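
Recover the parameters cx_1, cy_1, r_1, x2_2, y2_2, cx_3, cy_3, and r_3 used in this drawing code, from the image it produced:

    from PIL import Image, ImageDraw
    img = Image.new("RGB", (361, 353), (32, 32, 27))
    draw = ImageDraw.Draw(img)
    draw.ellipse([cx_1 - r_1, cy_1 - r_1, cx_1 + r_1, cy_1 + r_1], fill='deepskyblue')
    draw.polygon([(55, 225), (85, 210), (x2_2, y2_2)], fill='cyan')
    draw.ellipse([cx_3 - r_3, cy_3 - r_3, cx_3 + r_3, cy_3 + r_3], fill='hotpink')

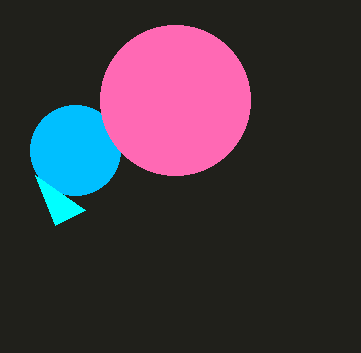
cx_1 = 75
cy_1 = 150
r_1 = 45
x2_2 = 35
y2_2 = 175
cx_3 = 175
cy_3 = 100
r_3 = 75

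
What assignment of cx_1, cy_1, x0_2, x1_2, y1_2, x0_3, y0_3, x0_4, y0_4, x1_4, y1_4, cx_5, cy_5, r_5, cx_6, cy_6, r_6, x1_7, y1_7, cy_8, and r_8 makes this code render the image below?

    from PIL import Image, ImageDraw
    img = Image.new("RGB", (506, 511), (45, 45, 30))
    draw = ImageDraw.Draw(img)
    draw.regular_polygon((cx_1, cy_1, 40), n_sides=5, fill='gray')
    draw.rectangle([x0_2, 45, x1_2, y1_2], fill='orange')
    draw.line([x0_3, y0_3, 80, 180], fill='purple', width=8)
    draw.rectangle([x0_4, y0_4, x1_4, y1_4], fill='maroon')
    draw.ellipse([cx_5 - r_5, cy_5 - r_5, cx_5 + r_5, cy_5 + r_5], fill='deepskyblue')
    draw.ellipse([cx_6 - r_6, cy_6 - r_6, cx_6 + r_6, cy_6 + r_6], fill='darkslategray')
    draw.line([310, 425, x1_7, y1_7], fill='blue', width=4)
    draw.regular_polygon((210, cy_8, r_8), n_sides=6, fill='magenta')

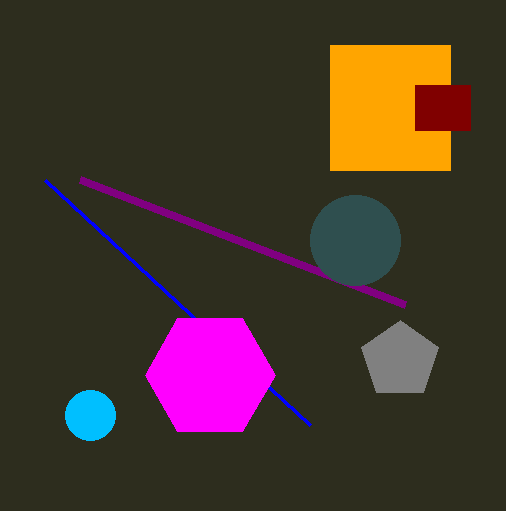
cx_1 = 400
cy_1 = 360
x0_2 = 330
x1_2 = 450
y1_2 = 170
x0_3 = 405
y0_3 = 305
x0_4 = 415
y0_4 = 85
x1_4 = 470
y1_4 = 130
cx_5 = 90
cy_5 = 415
r_5 = 25
cx_6 = 355
cy_6 = 240
r_6 = 45
x1_7 = 45
y1_7 = 180
cy_8 = 375
r_8 = 65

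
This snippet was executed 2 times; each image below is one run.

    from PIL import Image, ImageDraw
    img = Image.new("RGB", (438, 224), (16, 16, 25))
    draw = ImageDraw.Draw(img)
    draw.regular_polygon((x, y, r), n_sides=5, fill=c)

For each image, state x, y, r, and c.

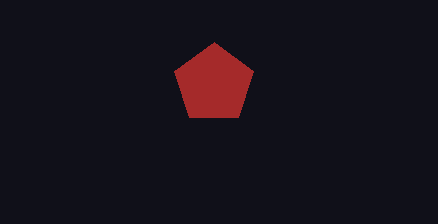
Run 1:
x = 214, y = 84, r = 42, c = 'brown'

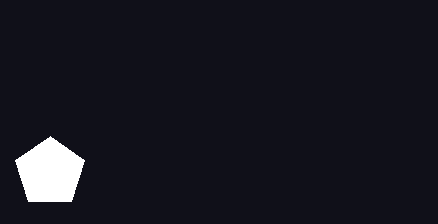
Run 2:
x = 50, y = 172, r = 36, c = 'white'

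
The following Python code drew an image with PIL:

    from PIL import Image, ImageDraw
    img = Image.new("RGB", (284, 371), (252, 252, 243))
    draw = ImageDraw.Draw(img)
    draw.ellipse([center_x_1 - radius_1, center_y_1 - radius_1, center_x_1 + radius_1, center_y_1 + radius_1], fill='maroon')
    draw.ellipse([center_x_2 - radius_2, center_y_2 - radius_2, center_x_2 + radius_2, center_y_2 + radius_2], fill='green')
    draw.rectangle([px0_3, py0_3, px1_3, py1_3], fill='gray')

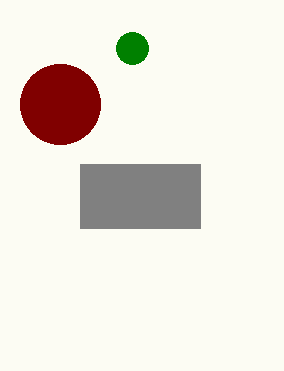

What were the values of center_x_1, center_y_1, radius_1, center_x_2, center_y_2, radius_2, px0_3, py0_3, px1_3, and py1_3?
center_x_1 = 60
center_y_1 = 104
radius_1 = 40
center_x_2 = 132
center_y_2 = 48
radius_2 = 16
px0_3 = 80
py0_3 = 164
px1_3 = 200
py1_3 = 228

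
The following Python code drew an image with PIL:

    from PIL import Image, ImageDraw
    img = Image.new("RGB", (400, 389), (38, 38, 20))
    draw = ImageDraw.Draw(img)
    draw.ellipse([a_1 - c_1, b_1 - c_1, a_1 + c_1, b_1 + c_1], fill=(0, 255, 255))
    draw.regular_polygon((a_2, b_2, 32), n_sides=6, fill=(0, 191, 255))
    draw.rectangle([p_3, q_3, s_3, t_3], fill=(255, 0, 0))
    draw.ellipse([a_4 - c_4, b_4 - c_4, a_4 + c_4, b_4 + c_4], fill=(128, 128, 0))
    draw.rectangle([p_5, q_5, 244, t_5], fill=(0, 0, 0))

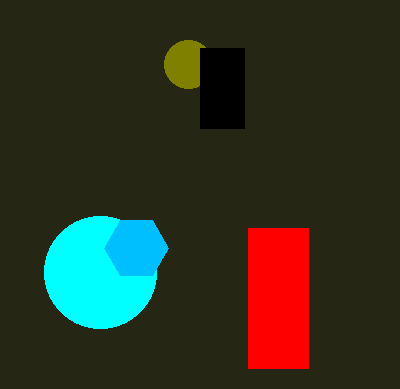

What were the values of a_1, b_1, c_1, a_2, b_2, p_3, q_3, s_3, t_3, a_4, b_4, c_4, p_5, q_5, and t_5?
a_1 = 100, b_1 = 272, c_1 = 56, a_2 = 136, b_2 = 248, p_3 = 248, q_3 = 228, s_3 = 308, t_3 = 368, a_4 = 188, b_4 = 64, c_4 = 24, p_5 = 200, q_5 = 48, t_5 = 128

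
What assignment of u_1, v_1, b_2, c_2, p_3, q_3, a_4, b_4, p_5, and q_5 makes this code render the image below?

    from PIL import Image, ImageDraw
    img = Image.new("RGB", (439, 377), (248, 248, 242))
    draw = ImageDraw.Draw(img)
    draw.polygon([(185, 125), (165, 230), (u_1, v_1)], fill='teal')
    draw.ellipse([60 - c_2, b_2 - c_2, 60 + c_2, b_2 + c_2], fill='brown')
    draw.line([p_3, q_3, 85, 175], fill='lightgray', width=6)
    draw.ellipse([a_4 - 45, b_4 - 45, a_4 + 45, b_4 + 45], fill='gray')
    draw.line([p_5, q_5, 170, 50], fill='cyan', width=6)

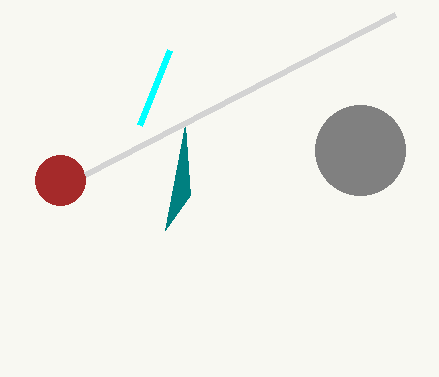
u_1 = 190, v_1 = 195, b_2 = 180, c_2 = 25, p_3 = 395, q_3 = 15, a_4 = 360, b_4 = 150, p_5 = 140, q_5 = 125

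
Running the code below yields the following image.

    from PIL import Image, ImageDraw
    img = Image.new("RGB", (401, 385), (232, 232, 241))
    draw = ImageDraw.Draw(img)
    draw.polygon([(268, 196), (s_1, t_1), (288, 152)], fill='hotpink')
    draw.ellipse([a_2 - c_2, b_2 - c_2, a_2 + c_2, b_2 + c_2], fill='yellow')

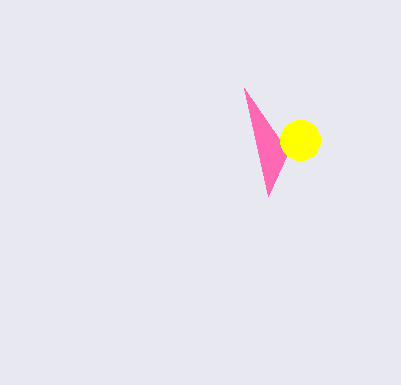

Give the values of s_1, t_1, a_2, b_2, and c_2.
s_1 = 244; t_1 = 88; a_2 = 300; b_2 = 140; c_2 = 20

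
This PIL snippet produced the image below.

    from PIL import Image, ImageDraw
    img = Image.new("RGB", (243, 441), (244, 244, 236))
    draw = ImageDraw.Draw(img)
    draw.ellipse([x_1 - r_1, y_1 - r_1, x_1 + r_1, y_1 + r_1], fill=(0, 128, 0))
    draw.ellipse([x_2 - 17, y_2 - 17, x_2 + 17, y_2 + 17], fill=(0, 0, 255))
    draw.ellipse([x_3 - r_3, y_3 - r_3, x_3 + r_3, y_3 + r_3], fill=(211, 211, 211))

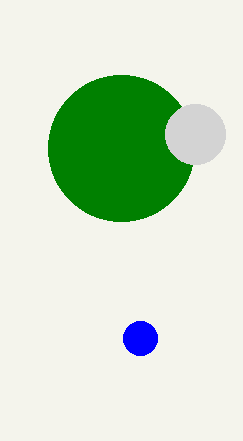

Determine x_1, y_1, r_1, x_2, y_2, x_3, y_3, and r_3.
x_1 = 121; y_1 = 148; r_1 = 73; x_2 = 140; y_2 = 338; x_3 = 195; y_3 = 134; r_3 = 30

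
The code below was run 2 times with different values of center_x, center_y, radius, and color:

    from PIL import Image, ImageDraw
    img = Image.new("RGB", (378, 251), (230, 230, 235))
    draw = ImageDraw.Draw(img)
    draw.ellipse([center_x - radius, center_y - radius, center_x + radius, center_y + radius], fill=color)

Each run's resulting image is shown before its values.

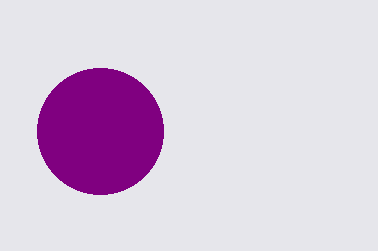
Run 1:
center_x = 100
center_y = 131
radius = 63
color = 'purple'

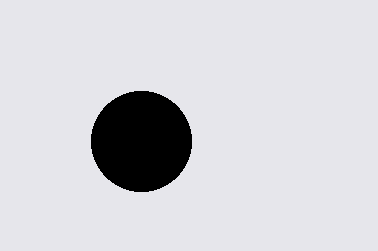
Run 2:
center_x = 141
center_y = 141
radius = 50
color = 'black'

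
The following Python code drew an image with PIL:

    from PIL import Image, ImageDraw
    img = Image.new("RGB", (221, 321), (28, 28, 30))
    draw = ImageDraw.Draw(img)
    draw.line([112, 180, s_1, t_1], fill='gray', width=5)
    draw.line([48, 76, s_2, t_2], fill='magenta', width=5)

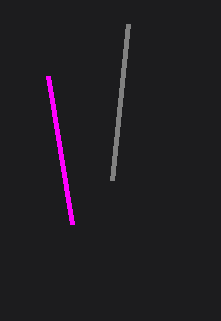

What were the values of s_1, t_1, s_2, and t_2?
s_1 = 128; t_1 = 24; s_2 = 72; t_2 = 224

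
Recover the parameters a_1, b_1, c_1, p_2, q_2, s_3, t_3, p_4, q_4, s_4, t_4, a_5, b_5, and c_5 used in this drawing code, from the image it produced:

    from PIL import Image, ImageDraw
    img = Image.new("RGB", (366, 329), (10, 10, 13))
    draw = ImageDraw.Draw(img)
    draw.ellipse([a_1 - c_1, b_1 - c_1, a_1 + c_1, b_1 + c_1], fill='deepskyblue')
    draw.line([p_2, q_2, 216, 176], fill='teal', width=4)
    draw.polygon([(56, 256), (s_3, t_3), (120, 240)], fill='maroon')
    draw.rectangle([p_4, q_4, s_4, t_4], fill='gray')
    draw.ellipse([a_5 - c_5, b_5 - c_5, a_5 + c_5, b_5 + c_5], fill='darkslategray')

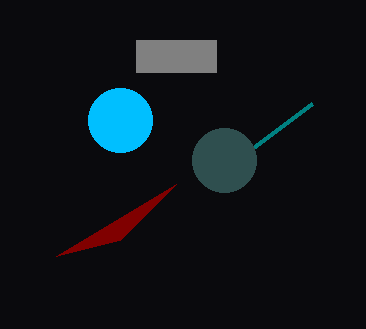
a_1 = 120
b_1 = 120
c_1 = 32
p_2 = 312
q_2 = 104
s_3 = 176
t_3 = 184
p_4 = 136
q_4 = 40
s_4 = 216
t_4 = 72
a_5 = 224
b_5 = 160
c_5 = 32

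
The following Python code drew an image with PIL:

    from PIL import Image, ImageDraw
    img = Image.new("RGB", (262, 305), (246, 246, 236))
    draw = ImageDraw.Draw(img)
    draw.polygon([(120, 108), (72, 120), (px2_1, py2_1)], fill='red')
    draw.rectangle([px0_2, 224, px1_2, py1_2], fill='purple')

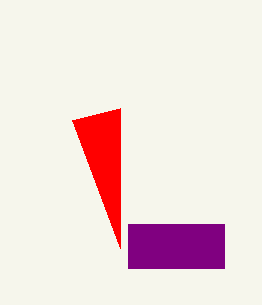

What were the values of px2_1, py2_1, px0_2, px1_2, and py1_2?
px2_1 = 120; py2_1 = 248; px0_2 = 128; px1_2 = 224; py1_2 = 268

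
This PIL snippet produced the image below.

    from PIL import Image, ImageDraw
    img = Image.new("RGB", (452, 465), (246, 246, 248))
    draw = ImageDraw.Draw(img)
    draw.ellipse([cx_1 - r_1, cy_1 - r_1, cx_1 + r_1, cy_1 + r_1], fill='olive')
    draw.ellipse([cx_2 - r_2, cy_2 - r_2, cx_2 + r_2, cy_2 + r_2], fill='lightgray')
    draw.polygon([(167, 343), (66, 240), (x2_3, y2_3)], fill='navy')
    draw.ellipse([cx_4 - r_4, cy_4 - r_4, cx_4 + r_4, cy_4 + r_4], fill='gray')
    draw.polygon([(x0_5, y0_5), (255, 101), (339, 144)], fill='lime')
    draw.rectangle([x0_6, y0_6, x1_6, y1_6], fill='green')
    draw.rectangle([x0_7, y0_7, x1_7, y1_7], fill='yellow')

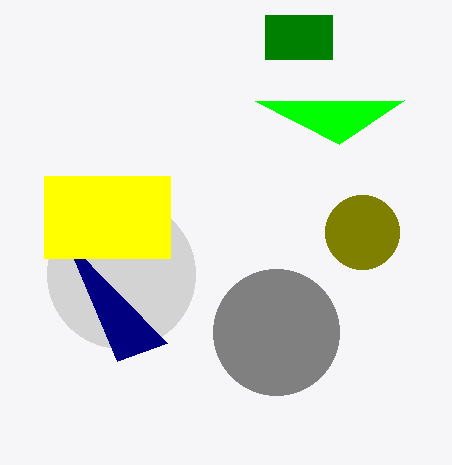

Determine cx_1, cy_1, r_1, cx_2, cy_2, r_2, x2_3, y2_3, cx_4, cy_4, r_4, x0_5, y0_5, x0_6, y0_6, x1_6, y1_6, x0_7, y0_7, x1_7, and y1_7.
cx_1 = 362
cy_1 = 232
r_1 = 37
cx_2 = 121
cy_2 = 274
r_2 = 74
x2_3 = 117
y2_3 = 361
cx_4 = 276
cy_4 = 332
r_4 = 63
x0_5 = 404
y0_5 = 100
x0_6 = 265
y0_6 = 15
x1_6 = 332
y1_6 = 59
x0_7 = 44
y0_7 = 176
x1_7 = 170
y1_7 = 258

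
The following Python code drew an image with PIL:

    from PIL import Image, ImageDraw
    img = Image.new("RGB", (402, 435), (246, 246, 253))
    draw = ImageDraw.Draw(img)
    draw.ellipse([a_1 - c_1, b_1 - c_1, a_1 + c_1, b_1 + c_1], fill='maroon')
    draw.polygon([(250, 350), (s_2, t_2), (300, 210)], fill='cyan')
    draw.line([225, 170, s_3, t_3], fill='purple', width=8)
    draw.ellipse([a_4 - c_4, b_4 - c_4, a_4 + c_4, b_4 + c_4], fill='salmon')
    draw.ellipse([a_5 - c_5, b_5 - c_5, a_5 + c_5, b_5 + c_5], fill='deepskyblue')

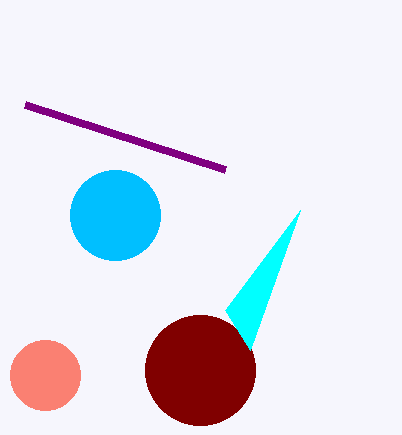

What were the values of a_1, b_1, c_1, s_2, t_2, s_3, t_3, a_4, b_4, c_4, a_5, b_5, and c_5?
a_1 = 200
b_1 = 370
c_1 = 55
s_2 = 225
t_2 = 310
s_3 = 25
t_3 = 105
a_4 = 45
b_4 = 375
c_4 = 35
a_5 = 115
b_5 = 215
c_5 = 45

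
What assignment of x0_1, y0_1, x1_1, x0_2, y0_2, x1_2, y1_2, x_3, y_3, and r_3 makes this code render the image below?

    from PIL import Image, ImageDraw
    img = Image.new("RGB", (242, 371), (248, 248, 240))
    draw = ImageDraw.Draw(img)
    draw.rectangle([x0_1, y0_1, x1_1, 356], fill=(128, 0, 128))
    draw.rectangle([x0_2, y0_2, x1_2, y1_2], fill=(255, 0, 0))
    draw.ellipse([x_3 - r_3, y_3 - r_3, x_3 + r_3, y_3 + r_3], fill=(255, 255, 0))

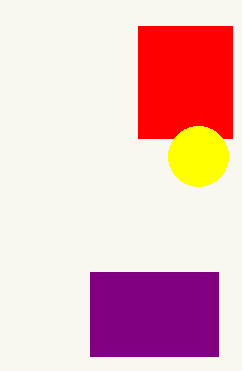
x0_1 = 90, y0_1 = 272, x1_1 = 218, x0_2 = 138, y0_2 = 26, x1_2 = 232, y1_2 = 138, x_3 = 198, y_3 = 156, r_3 = 30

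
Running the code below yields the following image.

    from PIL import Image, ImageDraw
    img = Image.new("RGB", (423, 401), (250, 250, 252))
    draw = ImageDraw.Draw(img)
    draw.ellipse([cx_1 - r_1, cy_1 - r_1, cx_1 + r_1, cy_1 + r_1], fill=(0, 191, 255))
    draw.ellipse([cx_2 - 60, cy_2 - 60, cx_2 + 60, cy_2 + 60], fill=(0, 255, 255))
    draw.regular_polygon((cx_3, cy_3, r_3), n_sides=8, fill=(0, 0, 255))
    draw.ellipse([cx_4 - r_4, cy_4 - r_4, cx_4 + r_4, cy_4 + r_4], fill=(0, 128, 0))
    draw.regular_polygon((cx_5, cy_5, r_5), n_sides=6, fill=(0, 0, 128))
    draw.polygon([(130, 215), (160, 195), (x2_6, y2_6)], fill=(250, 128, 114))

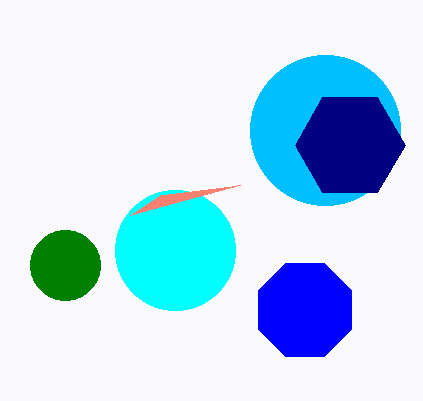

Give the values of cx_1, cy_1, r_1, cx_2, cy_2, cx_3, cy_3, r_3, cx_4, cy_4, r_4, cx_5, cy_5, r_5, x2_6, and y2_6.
cx_1 = 325
cy_1 = 130
r_1 = 75
cx_2 = 175
cy_2 = 250
cx_3 = 305
cy_3 = 310
r_3 = 50
cx_4 = 65
cy_4 = 265
r_4 = 35
cx_5 = 350
cy_5 = 145
r_5 = 55
x2_6 = 240
y2_6 = 185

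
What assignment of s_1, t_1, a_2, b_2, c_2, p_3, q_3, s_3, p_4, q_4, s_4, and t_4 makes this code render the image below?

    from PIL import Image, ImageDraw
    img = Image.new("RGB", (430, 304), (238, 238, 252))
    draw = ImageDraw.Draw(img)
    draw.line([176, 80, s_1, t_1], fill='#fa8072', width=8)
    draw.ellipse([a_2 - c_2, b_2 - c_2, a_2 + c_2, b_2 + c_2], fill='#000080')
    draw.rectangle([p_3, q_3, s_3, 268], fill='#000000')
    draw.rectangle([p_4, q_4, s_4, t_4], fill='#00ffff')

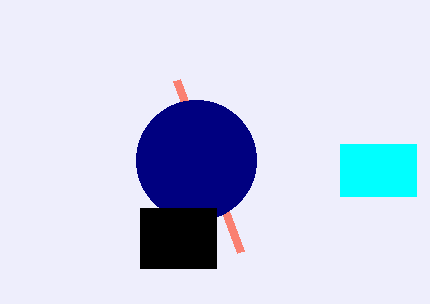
s_1 = 240
t_1 = 252
a_2 = 196
b_2 = 160
c_2 = 60
p_3 = 140
q_3 = 208
s_3 = 216
p_4 = 340
q_4 = 144
s_4 = 416
t_4 = 196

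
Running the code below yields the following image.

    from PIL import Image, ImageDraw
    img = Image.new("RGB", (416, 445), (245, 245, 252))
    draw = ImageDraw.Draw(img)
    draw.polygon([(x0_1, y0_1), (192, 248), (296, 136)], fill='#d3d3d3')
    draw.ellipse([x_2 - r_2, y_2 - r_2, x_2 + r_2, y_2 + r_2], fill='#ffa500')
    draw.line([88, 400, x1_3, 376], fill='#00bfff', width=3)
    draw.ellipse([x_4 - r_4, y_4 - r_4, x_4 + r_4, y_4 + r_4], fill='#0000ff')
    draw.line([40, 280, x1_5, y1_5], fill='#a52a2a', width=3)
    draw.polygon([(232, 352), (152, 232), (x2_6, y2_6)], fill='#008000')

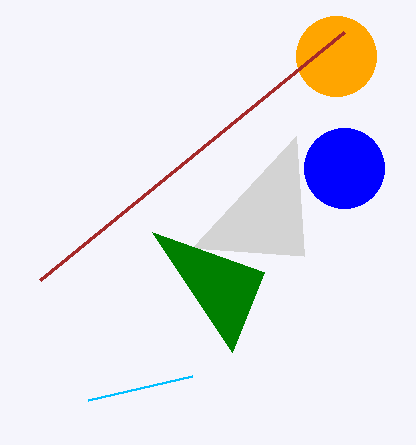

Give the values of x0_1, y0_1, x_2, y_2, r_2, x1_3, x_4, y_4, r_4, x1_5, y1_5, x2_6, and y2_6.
x0_1 = 304, y0_1 = 256, x_2 = 336, y_2 = 56, r_2 = 40, x1_3 = 192, x_4 = 344, y_4 = 168, r_4 = 40, x1_5 = 344, y1_5 = 32, x2_6 = 264, y2_6 = 272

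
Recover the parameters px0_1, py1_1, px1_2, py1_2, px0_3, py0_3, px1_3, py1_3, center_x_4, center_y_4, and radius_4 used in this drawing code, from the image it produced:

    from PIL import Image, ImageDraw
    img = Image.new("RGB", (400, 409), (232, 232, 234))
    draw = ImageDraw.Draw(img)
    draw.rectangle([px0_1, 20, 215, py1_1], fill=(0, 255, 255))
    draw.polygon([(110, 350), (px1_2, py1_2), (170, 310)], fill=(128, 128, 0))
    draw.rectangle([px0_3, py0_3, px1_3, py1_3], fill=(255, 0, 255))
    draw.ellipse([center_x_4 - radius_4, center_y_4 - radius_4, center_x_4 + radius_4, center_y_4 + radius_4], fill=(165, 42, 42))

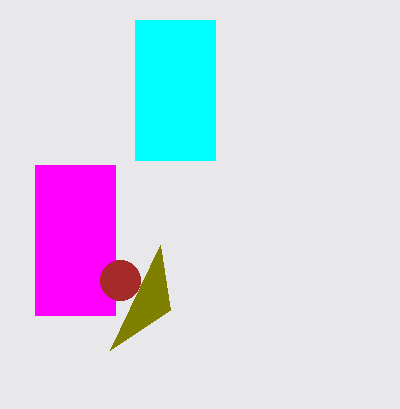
px0_1 = 135; py1_1 = 160; px1_2 = 160; py1_2 = 245; px0_3 = 35; py0_3 = 165; px1_3 = 115; py1_3 = 315; center_x_4 = 120; center_y_4 = 280; radius_4 = 20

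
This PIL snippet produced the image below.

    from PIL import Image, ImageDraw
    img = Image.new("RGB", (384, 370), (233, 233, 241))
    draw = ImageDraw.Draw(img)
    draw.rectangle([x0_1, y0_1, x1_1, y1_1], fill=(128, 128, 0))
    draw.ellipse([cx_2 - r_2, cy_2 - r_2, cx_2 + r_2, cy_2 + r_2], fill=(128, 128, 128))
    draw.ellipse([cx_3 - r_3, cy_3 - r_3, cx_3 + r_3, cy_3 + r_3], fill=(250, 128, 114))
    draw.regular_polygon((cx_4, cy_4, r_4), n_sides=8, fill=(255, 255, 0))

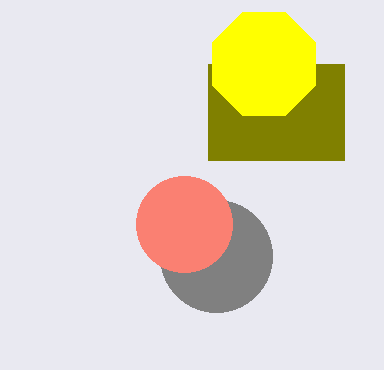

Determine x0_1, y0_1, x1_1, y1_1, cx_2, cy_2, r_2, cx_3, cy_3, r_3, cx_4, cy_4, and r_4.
x0_1 = 208
y0_1 = 64
x1_1 = 344
y1_1 = 160
cx_2 = 216
cy_2 = 256
r_2 = 56
cx_3 = 184
cy_3 = 224
r_3 = 48
cx_4 = 264
cy_4 = 64
r_4 = 56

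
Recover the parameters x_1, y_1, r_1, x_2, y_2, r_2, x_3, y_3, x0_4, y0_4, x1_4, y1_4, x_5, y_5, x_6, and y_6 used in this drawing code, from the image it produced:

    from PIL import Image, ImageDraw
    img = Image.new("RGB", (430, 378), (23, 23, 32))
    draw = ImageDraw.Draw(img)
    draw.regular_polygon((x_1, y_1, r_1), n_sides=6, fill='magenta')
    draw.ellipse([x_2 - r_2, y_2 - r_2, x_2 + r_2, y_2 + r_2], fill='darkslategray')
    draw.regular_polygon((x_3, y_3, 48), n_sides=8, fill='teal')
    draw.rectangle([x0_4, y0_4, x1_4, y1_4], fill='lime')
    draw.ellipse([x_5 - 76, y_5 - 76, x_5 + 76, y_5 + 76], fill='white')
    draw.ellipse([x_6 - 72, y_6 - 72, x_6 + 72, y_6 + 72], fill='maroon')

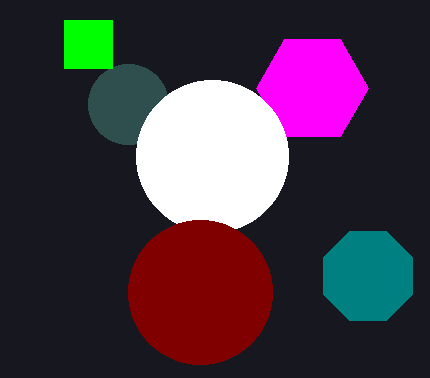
x_1 = 312; y_1 = 88; r_1 = 56; x_2 = 128; y_2 = 104; r_2 = 40; x_3 = 368; y_3 = 276; x0_4 = 64; y0_4 = 20; x1_4 = 112; y1_4 = 68; x_5 = 212; y_5 = 156; x_6 = 200; y_6 = 292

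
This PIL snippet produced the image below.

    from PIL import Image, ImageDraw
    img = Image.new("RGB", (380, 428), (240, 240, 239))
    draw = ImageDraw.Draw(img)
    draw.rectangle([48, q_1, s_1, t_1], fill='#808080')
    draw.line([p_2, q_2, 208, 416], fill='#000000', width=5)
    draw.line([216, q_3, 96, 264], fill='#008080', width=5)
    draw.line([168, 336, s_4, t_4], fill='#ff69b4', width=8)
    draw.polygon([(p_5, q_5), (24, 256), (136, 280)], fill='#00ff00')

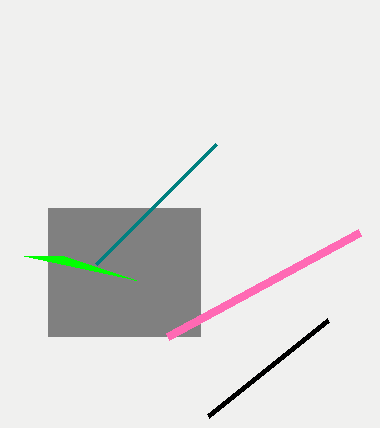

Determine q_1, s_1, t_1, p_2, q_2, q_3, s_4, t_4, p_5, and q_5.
q_1 = 208; s_1 = 200; t_1 = 336; p_2 = 328; q_2 = 320; q_3 = 144; s_4 = 360; t_4 = 232; p_5 = 64; q_5 = 256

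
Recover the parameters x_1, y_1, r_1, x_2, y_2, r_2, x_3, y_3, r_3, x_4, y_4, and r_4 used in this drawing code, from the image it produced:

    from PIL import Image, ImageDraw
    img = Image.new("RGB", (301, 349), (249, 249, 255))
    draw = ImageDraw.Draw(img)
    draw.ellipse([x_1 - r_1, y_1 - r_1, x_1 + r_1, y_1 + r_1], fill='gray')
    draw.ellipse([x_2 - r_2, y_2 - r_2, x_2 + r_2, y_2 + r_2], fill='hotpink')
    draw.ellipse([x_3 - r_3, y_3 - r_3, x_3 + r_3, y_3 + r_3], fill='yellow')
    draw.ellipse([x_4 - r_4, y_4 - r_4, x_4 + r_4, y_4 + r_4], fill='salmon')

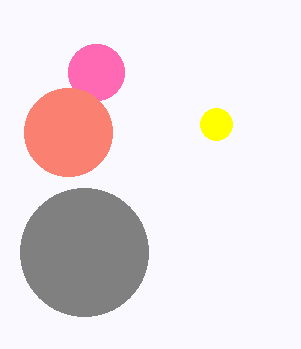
x_1 = 84
y_1 = 252
r_1 = 64
x_2 = 96
y_2 = 72
r_2 = 28
x_3 = 216
y_3 = 124
r_3 = 16
x_4 = 68
y_4 = 132
r_4 = 44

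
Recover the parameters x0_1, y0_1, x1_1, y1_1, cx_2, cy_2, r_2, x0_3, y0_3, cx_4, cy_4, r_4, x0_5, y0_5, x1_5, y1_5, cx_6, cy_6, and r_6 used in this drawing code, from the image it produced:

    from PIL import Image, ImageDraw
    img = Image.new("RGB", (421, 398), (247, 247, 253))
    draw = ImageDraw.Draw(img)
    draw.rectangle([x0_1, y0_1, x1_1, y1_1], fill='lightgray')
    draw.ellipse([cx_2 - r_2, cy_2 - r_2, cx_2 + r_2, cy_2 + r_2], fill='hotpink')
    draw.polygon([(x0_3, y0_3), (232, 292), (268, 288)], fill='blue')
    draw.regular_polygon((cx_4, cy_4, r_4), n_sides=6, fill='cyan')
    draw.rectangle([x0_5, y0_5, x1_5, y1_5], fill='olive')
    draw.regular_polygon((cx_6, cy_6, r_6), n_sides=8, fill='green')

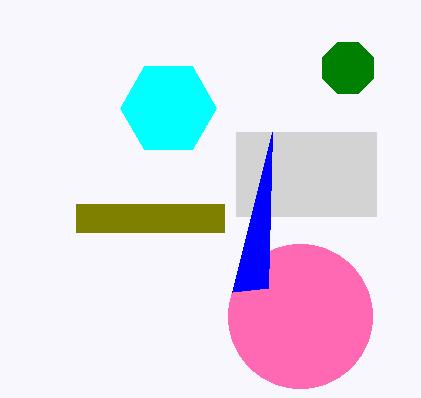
x0_1 = 236, y0_1 = 132, x1_1 = 376, y1_1 = 216, cx_2 = 300, cy_2 = 316, r_2 = 72, x0_3 = 272, y0_3 = 132, cx_4 = 168, cy_4 = 108, r_4 = 48, x0_5 = 76, y0_5 = 204, x1_5 = 224, y1_5 = 232, cx_6 = 348, cy_6 = 68, r_6 = 28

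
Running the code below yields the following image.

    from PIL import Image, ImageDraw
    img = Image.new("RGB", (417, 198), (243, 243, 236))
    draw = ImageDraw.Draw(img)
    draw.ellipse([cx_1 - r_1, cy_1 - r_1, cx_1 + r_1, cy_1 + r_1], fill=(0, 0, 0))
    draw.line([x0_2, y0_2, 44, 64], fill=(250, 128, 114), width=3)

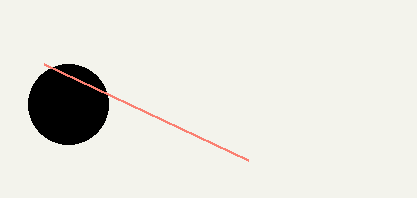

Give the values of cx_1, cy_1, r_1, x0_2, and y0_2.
cx_1 = 68
cy_1 = 104
r_1 = 40
x0_2 = 248
y0_2 = 160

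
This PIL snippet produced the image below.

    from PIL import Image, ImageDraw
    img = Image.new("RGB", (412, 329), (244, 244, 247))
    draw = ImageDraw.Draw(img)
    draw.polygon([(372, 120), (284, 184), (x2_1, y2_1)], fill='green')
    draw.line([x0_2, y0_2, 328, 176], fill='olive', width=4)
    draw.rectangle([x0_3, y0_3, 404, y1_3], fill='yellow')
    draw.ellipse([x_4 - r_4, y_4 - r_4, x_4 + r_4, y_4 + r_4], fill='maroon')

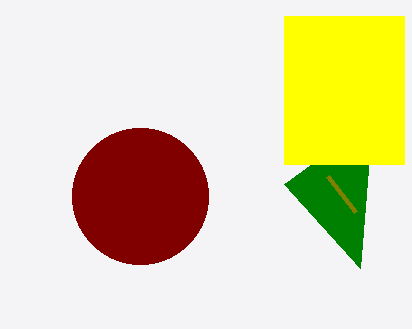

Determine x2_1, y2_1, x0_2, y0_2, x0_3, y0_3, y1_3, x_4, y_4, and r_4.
x2_1 = 360, y2_1 = 268, x0_2 = 356, y0_2 = 212, x0_3 = 284, y0_3 = 16, y1_3 = 164, x_4 = 140, y_4 = 196, r_4 = 68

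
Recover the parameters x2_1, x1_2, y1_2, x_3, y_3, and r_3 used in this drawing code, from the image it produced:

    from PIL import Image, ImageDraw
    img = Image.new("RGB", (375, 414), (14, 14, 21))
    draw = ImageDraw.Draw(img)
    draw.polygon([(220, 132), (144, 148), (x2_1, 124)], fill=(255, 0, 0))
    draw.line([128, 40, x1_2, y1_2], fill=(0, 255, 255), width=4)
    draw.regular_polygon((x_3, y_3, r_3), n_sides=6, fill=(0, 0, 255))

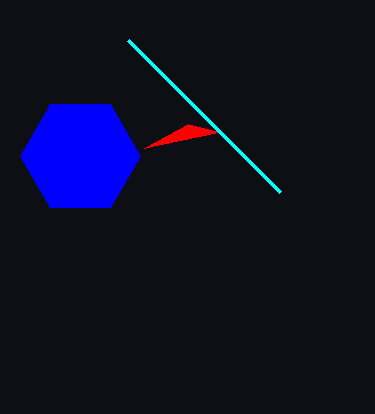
x2_1 = 188, x1_2 = 280, y1_2 = 192, x_3 = 80, y_3 = 156, r_3 = 60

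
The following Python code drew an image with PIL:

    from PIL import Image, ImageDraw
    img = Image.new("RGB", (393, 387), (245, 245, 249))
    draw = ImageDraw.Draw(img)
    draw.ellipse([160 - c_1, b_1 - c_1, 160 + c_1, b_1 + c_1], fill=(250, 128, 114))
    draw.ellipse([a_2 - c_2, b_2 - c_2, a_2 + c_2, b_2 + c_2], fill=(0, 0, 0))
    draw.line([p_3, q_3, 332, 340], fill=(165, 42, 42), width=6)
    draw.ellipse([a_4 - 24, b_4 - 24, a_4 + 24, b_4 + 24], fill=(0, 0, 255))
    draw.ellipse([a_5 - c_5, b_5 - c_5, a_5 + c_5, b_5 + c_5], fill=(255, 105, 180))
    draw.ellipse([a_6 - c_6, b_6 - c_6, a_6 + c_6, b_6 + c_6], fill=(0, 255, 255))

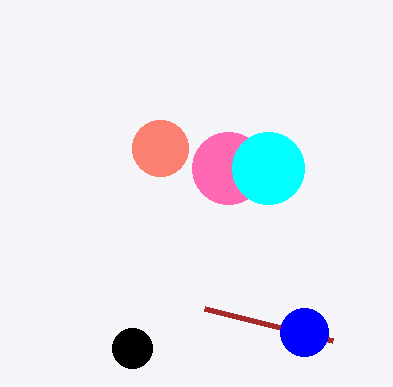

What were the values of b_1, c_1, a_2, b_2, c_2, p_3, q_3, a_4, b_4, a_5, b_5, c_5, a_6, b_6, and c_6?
b_1 = 148, c_1 = 28, a_2 = 132, b_2 = 348, c_2 = 20, p_3 = 204, q_3 = 308, a_4 = 304, b_4 = 332, a_5 = 228, b_5 = 168, c_5 = 36, a_6 = 268, b_6 = 168, c_6 = 36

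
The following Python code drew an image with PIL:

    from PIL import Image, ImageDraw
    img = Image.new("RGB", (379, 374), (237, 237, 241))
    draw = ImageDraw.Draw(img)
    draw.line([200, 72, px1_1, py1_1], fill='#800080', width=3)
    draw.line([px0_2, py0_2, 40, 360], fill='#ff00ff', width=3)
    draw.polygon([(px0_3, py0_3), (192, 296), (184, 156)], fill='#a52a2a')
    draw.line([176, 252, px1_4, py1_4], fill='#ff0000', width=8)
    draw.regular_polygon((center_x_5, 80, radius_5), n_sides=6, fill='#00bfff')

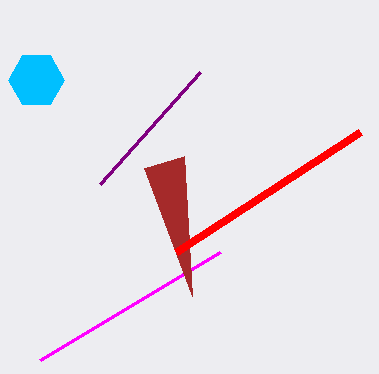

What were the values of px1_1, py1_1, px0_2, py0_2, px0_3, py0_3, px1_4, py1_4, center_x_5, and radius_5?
px1_1 = 100; py1_1 = 184; px0_2 = 220; py0_2 = 252; px0_3 = 144; py0_3 = 168; px1_4 = 360; py1_4 = 132; center_x_5 = 36; radius_5 = 28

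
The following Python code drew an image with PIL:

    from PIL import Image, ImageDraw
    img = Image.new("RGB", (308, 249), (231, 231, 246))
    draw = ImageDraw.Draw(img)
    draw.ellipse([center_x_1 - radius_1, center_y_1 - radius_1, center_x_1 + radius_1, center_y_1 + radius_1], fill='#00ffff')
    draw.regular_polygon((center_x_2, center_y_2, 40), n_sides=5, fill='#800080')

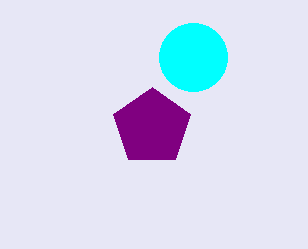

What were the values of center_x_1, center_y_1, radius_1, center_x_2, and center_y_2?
center_x_1 = 193
center_y_1 = 57
radius_1 = 34
center_x_2 = 152
center_y_2 = 127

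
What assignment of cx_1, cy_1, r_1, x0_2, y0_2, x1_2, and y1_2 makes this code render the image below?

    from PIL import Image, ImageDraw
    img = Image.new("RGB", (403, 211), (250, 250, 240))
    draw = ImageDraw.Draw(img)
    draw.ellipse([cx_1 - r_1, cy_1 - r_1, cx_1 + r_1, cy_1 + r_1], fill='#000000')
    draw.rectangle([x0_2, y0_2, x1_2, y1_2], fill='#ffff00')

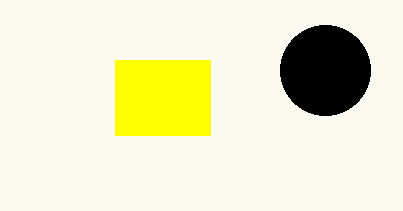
cx_1 = 325; cy_1 = 70; r_1 = 45; x0_2 = 115; y0_2 = 60; x1_2 = 210; y1_2 = 135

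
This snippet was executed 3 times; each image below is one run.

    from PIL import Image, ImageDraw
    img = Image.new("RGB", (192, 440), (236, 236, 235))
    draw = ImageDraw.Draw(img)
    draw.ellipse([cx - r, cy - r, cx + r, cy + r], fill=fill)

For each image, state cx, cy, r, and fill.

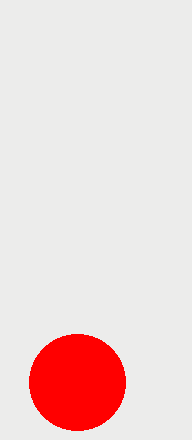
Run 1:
cx = 77, cy = 382, r = 48, fill = 'red'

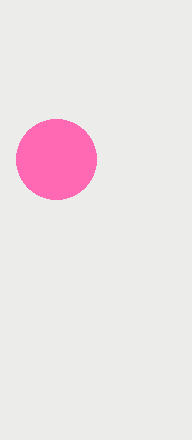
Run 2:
cx = 56, cy = 159, r = 40, fill = 'hotpink'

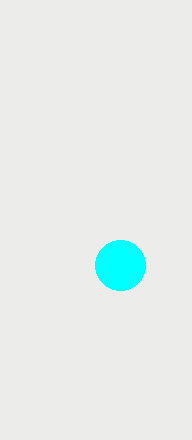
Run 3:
cx = 120, cy = 265, r = 25, fill = 'cyan'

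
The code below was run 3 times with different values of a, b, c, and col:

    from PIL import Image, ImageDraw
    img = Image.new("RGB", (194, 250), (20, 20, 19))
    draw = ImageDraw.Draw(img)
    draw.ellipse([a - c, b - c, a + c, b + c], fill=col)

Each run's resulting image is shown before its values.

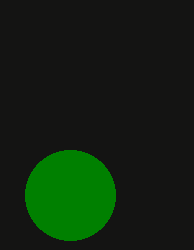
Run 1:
a = 70, b = 195, c = 45, col = 'green'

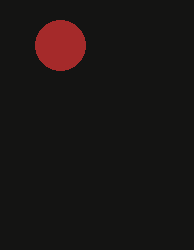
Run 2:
a = 60, b = 45, c = 25, col = 'brown'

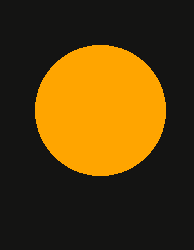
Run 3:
a = 100, b = 110, c = 65, col = 'orange'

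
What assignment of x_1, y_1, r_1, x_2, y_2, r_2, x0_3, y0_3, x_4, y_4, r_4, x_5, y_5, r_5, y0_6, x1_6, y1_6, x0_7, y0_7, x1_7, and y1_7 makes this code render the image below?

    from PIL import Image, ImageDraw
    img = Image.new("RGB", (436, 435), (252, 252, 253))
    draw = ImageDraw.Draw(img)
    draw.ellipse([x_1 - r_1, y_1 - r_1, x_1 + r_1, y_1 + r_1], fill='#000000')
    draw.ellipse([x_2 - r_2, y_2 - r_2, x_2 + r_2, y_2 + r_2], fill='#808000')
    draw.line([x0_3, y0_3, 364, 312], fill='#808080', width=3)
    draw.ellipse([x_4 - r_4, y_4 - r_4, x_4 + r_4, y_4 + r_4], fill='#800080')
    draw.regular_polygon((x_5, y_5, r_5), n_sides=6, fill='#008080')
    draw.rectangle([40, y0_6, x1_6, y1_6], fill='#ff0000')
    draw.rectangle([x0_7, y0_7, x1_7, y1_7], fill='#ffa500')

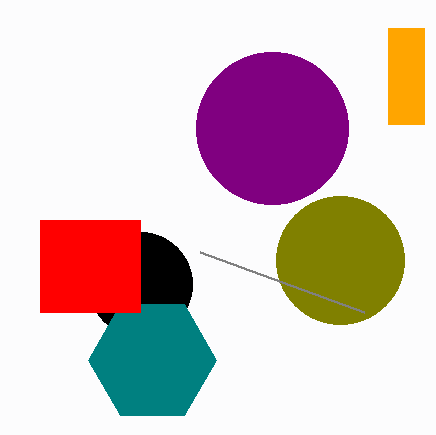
x_1 = 140; y_1 = 284; r_1 = 52; x_2 = 340; y_2 = 260; r_2 = 64; x0_3 = 200; y0_3 = 252; x_4 = 272; y_4 = 128; r_4 = 76; x_5 = 152; y_5 = 360; r_5 = 64; y0_6 = 220; x1_6 = 140; y1_6 = 312; x0_7 = 388; y0_7 = 28; x1_7 = 424; y1_7 = 124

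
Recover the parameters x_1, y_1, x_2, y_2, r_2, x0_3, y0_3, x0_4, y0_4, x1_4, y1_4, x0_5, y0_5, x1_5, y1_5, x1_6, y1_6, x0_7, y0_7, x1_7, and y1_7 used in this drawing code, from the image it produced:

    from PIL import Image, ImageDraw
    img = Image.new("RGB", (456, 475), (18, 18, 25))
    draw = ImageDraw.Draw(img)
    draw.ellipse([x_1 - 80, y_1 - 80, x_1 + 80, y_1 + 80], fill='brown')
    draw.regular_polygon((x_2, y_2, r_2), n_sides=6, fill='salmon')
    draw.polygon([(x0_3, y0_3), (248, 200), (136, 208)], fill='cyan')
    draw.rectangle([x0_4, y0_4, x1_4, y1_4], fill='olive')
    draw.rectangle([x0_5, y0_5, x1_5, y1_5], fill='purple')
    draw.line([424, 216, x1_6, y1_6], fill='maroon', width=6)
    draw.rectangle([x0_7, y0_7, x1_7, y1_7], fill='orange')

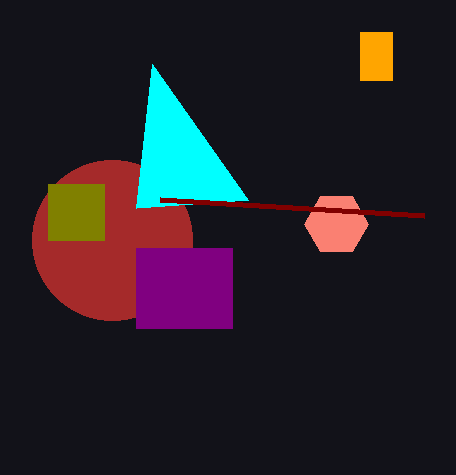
x_1 = 112; y_1 = 240; x_2 = 336; y_2 = 224; r_2 = 32; x0_3 = 152; y0_3 = 64; x0_4 = 48; y0_4 = 184; x1_4 = 104; y1_4 = 240; x0_5 = 136; y0_5 = 248; x1_5 = 232; y1_5 = 328; x1_6 = 160; y1_6 = 200; x0_7 = 360; y0_7 = 32; x1_7 = 392; y1_7 = 80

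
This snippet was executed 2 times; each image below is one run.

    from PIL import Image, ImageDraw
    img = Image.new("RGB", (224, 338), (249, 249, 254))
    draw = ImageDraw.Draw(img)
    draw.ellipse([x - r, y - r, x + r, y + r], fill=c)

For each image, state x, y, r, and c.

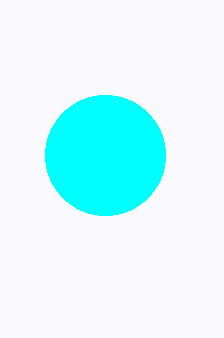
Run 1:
x = 105, y = 155, r = 60, c = 'cyan'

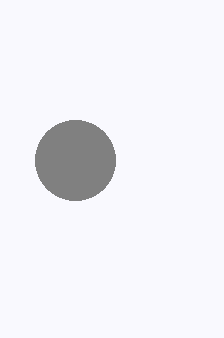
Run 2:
x = 75, y = 160, r = 40, c = 'gray'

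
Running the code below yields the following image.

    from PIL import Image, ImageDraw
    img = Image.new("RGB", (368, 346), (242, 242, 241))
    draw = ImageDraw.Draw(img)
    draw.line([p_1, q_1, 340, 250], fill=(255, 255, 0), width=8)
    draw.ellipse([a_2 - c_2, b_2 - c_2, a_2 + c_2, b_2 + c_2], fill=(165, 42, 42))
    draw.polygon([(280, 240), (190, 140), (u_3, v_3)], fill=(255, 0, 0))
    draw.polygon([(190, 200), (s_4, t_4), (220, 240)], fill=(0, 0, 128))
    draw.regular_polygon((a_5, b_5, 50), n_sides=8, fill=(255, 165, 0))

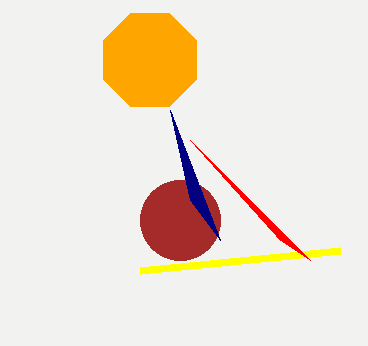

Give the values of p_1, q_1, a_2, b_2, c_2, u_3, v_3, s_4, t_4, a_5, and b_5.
p_1 = 140
q_1 = 270
a_2 = 180
b_2 = 220
c_2 = 40
u_3 = 310
v_3 = 260
s_4 = 170
t_4 = 110
a_5 = 150
b_5 = 60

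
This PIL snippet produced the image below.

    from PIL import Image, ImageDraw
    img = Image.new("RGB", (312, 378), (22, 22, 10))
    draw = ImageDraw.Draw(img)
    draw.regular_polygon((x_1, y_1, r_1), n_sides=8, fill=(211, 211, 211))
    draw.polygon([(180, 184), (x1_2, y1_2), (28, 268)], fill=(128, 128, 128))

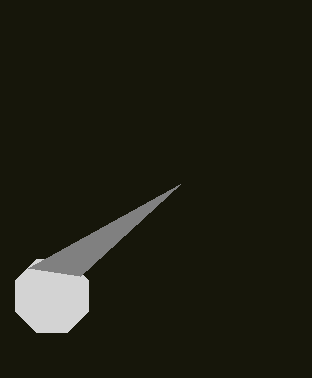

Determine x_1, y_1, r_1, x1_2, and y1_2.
x_1 = 52
y_1 = 296
r_1 = 40
x1_2 = 80
y1_2 = 276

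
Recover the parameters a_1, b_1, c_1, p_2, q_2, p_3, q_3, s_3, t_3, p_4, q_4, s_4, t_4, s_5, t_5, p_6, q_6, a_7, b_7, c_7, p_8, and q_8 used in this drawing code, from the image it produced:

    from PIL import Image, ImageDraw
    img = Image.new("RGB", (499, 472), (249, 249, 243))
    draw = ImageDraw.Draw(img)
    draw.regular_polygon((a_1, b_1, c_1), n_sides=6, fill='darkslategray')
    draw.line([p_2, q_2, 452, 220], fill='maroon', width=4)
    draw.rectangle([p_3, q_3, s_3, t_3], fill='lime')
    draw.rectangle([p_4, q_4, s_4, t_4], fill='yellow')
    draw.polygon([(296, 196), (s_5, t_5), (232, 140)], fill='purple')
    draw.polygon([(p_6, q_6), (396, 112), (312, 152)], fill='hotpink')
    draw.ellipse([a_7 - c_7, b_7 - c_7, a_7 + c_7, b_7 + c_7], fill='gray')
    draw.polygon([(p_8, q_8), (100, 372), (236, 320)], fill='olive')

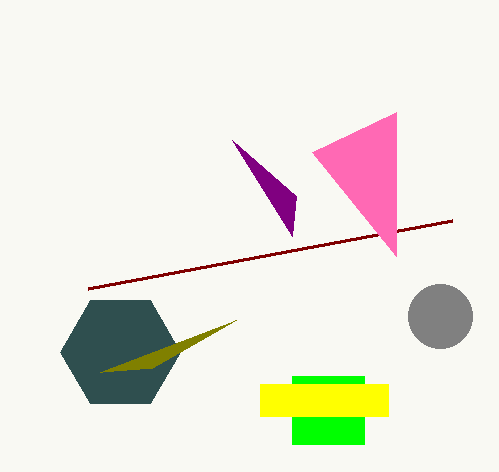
a_1 = 120; b_1 = 352; c_1 = 60; p_2 = 88; q_2 = 288; p_3 = 292; q_3 = 376; s_3 = 364; t_3 = 444; p_4 = 260; q_4 = 384; s_4 = 388; t_4 = 416; s_5 = 292; t_5 = 236; p_6 = 396; q_6 = 256; a_7 = 440; b_7 = 316; c_7 = 32; p_8 = 152; q_8 = 368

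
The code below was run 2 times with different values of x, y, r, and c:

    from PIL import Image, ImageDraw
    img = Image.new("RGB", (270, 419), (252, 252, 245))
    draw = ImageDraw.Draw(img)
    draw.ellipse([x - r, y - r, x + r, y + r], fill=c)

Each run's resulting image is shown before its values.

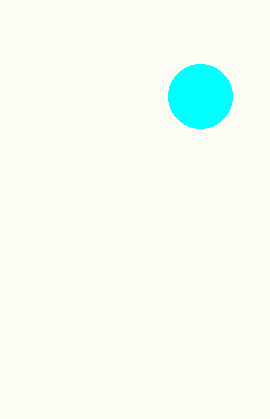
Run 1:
x = 200
y = 96
r = 32
c = 'cyan'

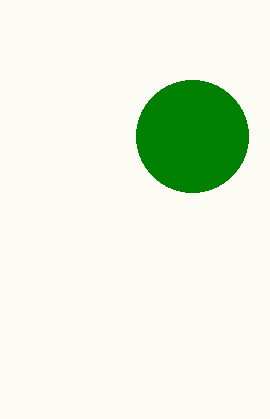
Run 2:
x = 192, y = 136, r = 56, c = 'green'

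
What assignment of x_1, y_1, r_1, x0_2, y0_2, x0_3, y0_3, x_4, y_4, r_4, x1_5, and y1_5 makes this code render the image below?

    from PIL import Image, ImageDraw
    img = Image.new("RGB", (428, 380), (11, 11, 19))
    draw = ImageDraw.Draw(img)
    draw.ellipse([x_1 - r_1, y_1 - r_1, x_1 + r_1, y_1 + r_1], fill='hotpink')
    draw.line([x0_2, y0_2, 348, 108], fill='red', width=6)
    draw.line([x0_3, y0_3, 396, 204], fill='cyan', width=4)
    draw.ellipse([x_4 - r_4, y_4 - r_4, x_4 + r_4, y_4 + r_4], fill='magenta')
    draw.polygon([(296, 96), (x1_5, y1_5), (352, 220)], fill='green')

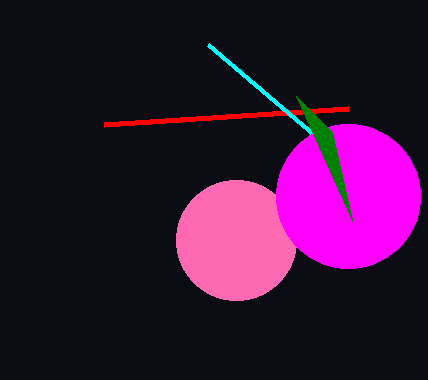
x_1 = 236
y_1 = 240
r_1 = 60
x0_2 = 104
y0_2 = 124
x0_3 = 208
y0_3 = 44
x_4 = 348
y_4 = 196
r_4 = 72
x1_5 = 332
y1_5 = 132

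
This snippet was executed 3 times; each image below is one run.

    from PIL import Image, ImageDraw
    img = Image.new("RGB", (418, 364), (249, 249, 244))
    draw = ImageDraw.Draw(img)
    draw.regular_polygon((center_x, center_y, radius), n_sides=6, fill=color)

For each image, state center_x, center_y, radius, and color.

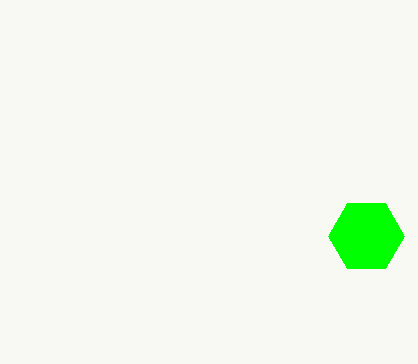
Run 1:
center_x = 366; center_y = 236; radius = 38; color = 'lime'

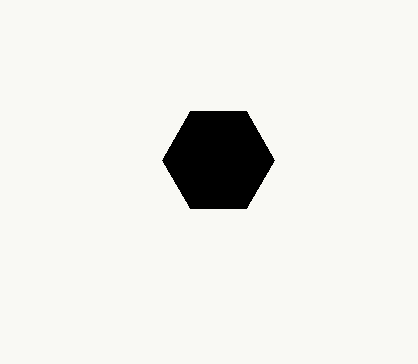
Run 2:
center_x = 218, center_y = 160, radius = 56, color = 'black'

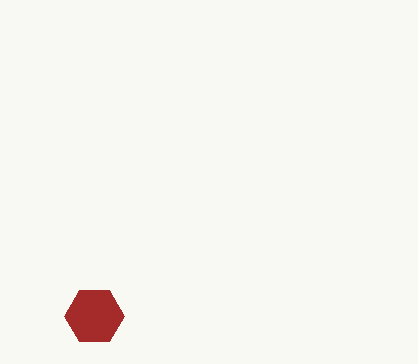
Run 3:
center_x = 94
center_y = 316
radius = 30
color = 'brown'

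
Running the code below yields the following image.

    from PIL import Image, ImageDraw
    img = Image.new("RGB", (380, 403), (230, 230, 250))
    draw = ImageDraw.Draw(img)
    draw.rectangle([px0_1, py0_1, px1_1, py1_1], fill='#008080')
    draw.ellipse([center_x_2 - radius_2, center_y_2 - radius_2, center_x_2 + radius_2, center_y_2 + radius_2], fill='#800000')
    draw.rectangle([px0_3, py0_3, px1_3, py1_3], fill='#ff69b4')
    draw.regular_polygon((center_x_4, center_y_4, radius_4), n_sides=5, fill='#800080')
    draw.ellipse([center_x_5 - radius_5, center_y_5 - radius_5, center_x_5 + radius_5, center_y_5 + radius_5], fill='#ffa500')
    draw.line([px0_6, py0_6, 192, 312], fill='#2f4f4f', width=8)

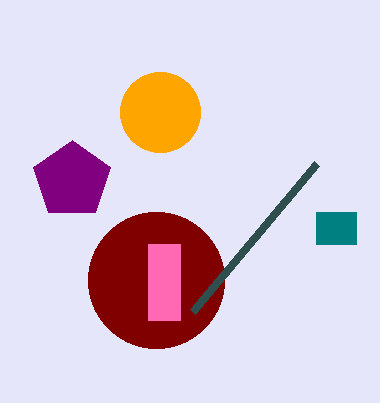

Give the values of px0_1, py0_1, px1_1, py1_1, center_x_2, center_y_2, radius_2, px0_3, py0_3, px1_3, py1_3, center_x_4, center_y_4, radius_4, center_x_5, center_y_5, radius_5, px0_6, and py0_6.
px0_1 = 316
py0_1 = 212
px1_1 = 356
py1_1 = 244
center_x_2 = 156
center_y_2 = 280
radius_2 = 68
px0_3 = 148
py0_3 = 244
px1_3 = 180
py1_3 = 320
center_x_4 = 72
center_y_4 = 180
radius_4 = 40
center_x_5 = 160
center_y_5 = 112
radius_5 = 40
px0_6 = 316
py0_6 = 164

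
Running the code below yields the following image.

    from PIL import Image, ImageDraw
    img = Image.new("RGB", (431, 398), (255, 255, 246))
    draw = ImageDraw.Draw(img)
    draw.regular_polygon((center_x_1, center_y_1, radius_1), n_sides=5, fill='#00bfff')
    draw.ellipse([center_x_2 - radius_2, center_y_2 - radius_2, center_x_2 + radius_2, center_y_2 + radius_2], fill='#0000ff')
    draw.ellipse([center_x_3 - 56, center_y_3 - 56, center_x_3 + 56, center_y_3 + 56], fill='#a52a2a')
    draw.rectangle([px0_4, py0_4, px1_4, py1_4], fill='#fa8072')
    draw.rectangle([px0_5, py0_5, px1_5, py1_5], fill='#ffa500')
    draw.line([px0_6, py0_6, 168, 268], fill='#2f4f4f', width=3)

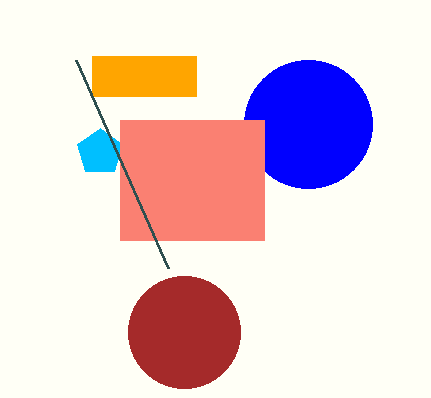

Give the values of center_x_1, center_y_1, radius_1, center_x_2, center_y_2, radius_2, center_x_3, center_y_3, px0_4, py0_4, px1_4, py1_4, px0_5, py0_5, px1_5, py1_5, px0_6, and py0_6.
center_x_1 = 100
center_y_1 = 152
radius_1 = 24
center_x_2 = 308
center_y_2 = 124
radius_2 = 64
center_x_3 = 184
center_y_3 = 332
px0_4 = 120
py0_4 = 120
px1_4 = 264
py1_4 = 240
px0_5 = 92
py0_5 = 56
px1_5 = 196
py1_5 = 96
px0_6 = 76
py0_6 = 60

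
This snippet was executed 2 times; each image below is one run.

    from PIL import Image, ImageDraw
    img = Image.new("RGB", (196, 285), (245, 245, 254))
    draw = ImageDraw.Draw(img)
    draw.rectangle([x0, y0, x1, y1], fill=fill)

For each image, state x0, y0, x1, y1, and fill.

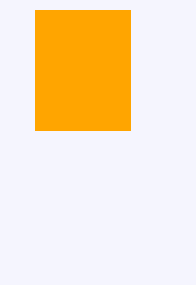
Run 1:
x0 = 35
y0 = 10
x1 = 130
y1 = 130
fill = 'orange'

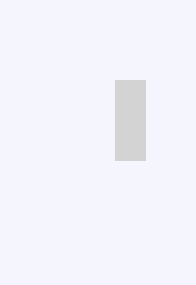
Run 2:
x0 = 115
y0 = 80
x1 = 145
y1 = 160
fill = 'lightgray'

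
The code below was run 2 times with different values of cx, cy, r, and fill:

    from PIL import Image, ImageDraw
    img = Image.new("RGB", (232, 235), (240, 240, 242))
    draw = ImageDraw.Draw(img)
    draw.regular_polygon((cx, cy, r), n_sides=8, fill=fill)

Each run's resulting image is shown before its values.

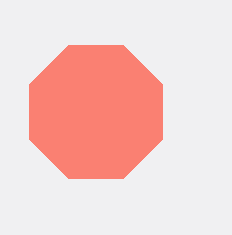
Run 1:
cx = 96, cy = 112, r = 72, fill = 'salmon'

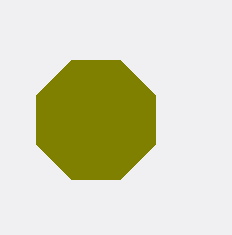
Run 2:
cx = 96
cy = 120
r = 64
fill = 'olive'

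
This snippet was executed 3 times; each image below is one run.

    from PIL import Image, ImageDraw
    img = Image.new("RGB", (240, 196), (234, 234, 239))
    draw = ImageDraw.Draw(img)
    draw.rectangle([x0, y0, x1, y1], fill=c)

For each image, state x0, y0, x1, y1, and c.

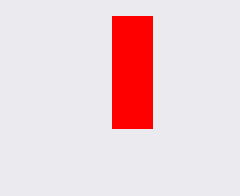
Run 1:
x0 = 112
y0 = 16
x1 = 152
y1 = 128
c = 'red'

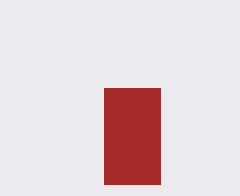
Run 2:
x0 = 104; y0 = 88; x1 = 160; y1 = 184; c = 'brown'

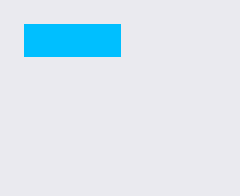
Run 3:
x0 = 24
y0 = 24
x1 = 120
y1 = 56
c = 'deepskyblue'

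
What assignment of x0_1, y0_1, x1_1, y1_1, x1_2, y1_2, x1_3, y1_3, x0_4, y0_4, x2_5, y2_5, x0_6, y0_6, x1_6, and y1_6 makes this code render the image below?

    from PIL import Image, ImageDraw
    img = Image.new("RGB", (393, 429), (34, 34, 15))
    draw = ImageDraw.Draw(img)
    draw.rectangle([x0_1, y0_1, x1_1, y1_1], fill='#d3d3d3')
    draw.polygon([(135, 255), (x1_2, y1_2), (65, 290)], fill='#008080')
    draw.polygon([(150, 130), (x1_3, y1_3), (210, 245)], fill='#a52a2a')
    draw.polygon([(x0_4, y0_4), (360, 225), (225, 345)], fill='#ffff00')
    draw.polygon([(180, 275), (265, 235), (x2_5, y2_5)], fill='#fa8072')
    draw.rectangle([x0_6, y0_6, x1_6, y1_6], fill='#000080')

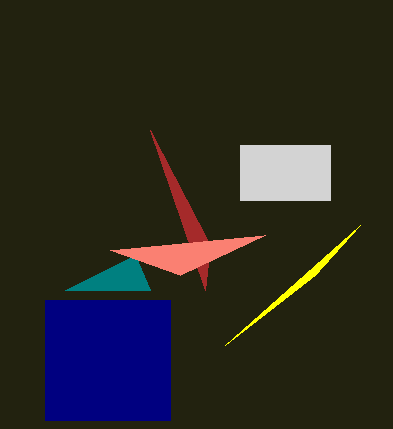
x0_1 = 240, y0_1 = 145, x1_1 = 330, y1_1 = 200, x1_2 = 150, y1_2 = 290, x1_3 = 205, y1_3 = 290, x0_4 = 315, y0_4 = 275, x2_5 = 110, y2_5 = 250, x0_6 = 45, y0_6 = 300, x1_6 = 170, y1_6 = 420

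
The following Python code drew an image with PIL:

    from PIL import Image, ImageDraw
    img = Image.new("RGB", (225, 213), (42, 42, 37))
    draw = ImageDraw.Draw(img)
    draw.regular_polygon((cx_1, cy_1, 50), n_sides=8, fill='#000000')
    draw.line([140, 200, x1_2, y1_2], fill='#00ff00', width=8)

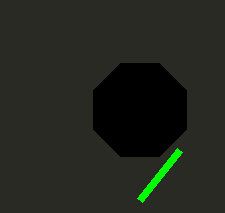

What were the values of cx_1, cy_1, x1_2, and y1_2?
cx_1 = 140; cy_1 = 110; x1_2 = 180; y1_2 = 150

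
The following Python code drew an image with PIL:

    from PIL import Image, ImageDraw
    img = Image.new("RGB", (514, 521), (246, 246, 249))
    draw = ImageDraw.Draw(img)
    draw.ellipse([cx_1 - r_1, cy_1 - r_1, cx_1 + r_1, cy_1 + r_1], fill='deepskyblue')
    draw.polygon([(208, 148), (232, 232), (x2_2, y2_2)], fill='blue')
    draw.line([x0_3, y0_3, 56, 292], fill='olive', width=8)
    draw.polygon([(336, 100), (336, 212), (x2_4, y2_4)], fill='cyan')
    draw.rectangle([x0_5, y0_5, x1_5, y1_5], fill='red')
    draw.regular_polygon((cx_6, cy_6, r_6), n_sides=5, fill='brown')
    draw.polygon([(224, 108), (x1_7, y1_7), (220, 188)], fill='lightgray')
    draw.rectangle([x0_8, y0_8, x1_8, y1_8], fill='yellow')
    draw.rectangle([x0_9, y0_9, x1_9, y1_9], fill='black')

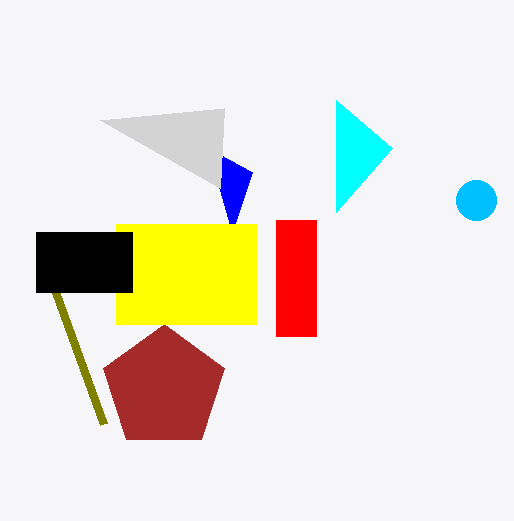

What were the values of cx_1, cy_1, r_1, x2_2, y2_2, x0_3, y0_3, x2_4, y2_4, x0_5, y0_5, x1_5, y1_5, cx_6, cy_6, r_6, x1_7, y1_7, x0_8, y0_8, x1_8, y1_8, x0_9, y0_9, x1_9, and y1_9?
cx_1 = 476, cy_1 = 200, r_1 = 20, x2_2 = 252, y2_2 = 172, x0_3 = 104, y0_3 = 424, x2_4 = 392, y2_4 = 148, x0_5 = 276, y0_5 = 220, x1_5 = 316, y1_5 = 336, cx_6 = 164, cy_6 = 388, r_6 = 64, x1_7 = 100, y1_7 = 120, x0_8 = 116, y0_8 = 224, x1_8 = 256, y1_8 = 324, x0_9 = 36, y0_9 = 232, x1_9 = 132, y1_9 = 292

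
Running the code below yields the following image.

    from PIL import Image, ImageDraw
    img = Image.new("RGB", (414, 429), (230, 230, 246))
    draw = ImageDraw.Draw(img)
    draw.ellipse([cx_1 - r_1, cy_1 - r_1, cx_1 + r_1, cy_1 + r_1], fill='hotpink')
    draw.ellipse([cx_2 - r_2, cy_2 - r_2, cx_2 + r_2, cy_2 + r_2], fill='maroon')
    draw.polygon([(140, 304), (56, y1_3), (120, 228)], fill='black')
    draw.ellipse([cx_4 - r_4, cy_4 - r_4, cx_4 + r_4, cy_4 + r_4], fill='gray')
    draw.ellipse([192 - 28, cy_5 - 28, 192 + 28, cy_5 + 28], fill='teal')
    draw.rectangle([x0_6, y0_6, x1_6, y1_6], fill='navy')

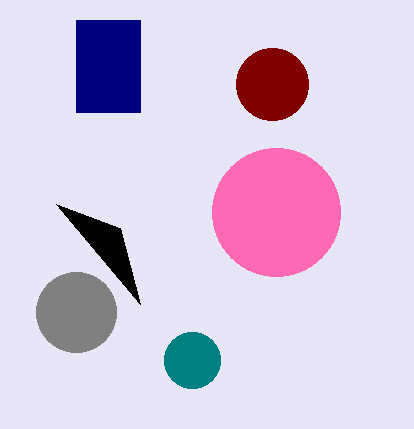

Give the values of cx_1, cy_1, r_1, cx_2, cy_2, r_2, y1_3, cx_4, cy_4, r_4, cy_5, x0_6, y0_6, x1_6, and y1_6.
cx_1 = 276
cy_1 = 212
r_1 = 64
cx_2 = 272
cy_2 = 84
r_2 = 36
y1_3 = 204
cx_4 = 76
cy_4 = 312
r_4 = 40
cy_5 = 360
x0_6 = 76
y0_6 = 20
x1_6 = 140
y1_6 = 112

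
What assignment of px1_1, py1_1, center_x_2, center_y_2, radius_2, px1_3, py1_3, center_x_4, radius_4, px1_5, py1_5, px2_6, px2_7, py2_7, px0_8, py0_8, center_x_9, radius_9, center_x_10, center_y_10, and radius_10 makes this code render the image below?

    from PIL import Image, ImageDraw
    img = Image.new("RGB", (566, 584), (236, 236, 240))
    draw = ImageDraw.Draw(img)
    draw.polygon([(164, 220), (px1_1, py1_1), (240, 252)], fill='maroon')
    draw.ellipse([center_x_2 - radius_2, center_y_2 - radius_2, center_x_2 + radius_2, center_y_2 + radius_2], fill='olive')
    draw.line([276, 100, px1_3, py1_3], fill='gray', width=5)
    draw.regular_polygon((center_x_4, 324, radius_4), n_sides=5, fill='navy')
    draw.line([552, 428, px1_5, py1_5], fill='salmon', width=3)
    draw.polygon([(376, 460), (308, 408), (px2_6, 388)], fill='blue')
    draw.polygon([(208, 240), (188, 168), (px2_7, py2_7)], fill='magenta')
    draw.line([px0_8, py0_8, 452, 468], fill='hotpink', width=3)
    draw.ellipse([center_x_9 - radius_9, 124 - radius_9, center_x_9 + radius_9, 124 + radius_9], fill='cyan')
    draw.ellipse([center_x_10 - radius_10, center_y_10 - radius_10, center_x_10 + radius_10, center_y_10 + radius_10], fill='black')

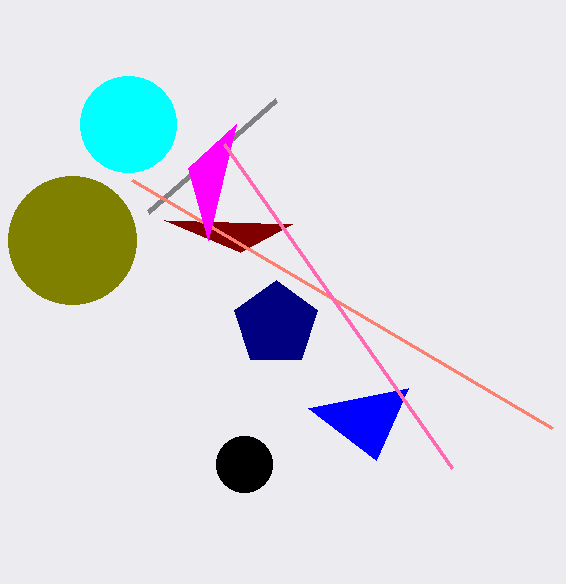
px1_1 = 292
py1_1 = 224
center_x_2 = 72
center_y_2 = 240
radius_2 = 64
px1_3 = 148
py1_3 = 212
center_x_4 = 276
radius_4 = 44
px1_5 = 132
py1_5 = 180
px2_6 = 408
px2_7 = 236
py2_7 = 124
px0_8 = 224
py0_8 = 144
center_x_9 = 128
radius_9 = 48
center_x_10 = 244
center_y_10 = 464
radius_10 = 28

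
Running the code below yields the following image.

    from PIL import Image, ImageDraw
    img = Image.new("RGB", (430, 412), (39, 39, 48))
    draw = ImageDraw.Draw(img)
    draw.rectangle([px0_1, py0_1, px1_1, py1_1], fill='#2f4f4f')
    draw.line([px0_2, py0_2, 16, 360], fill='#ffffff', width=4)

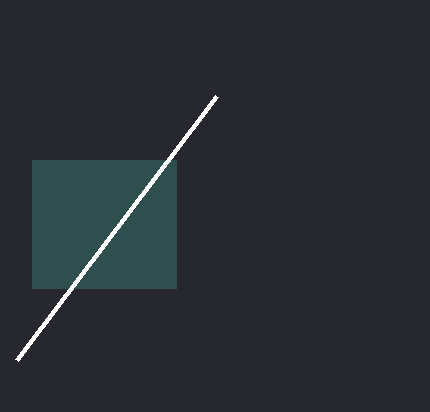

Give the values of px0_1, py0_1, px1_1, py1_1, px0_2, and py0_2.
px0_1 = 32; py0_1 = 160; px1_1 = 176; py1_1 = 288; px0_2 = 216; py0_2 = 96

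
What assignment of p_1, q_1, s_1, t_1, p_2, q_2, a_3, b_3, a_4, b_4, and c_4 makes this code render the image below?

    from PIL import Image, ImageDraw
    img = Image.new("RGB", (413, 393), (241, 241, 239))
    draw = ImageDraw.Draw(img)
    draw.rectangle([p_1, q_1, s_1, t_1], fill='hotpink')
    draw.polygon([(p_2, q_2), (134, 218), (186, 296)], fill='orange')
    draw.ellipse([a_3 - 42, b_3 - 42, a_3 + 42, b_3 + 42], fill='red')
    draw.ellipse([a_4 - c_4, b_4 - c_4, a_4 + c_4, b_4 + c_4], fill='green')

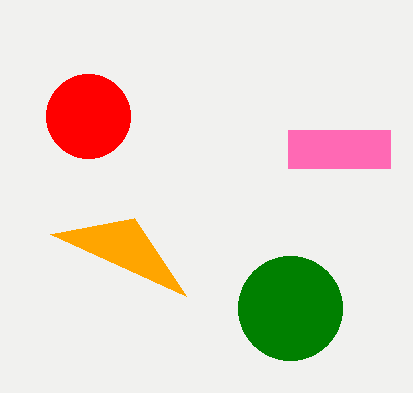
p_1 = 288, q_1 = 130, s_1 = 390, t_1 = 168, p_2 = 50, q_2 = 234, a_3 = 88, b_3 = 116, a_4 = 290, b_4 = 308, c_4 = 52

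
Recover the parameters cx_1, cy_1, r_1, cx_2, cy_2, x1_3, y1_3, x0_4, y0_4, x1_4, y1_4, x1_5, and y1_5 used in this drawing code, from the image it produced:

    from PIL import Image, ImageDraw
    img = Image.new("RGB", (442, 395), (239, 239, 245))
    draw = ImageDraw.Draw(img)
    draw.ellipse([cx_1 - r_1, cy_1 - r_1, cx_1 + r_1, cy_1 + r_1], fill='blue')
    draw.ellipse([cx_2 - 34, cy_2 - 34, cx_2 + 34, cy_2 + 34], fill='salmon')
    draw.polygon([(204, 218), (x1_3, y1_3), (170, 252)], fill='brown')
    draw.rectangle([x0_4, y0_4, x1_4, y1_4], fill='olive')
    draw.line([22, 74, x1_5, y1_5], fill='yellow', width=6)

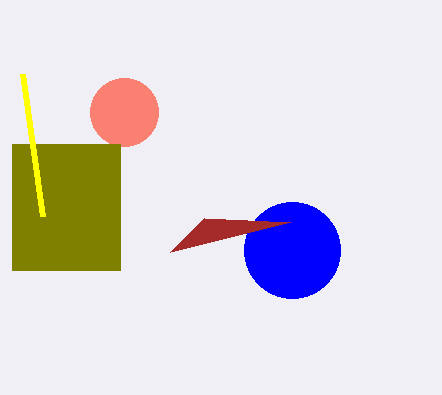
cx_1 = 292; cy_1 = 250; r_1 = 48; cx_2 = 124; cy_2 = 112; x1_3 = 290; y1_3 = 222; x0_4 = 12; y0_4 = 144; x1_4 = 120; y1_4 = 270; x1_5 = 42; y1_5 = 216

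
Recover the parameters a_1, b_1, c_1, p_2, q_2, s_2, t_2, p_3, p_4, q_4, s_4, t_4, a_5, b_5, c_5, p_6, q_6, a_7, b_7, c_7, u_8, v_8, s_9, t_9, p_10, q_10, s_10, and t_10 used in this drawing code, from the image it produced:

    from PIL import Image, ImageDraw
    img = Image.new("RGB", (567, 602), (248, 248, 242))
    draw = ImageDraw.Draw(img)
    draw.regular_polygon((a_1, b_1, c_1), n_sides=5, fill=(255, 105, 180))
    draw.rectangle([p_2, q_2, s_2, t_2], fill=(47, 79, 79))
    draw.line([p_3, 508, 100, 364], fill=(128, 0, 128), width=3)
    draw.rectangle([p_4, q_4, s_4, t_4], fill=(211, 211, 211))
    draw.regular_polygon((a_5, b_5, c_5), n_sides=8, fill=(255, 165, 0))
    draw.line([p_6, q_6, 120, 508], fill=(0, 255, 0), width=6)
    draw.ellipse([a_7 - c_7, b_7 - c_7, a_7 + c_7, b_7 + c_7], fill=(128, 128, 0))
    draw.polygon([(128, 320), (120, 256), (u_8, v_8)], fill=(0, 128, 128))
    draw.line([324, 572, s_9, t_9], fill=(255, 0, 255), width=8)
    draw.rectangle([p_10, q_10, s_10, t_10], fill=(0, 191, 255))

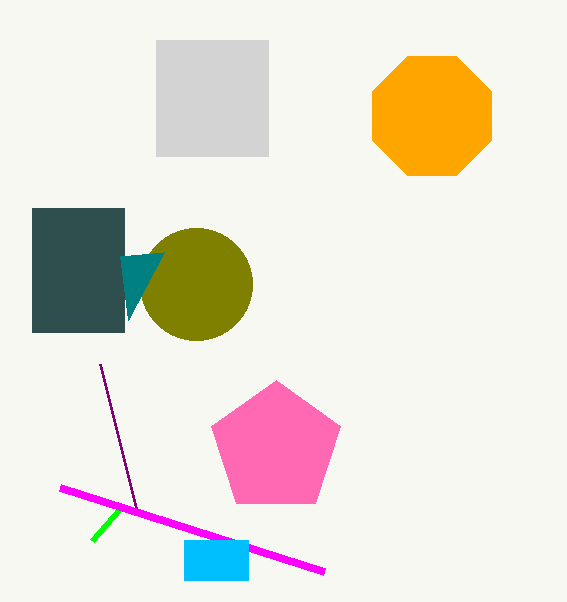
a_1 = 276, b_1 = 448, c_1 = 68, p_2 = 32, q_2 = 208, s_2 = 124, t_2 = 332, p_3 = 136, p_4 = 156, q_4 = 40, s_4 = 268, t_4 = 156, a_5 = 432, b_5 = 116, c_5 = 64, p_6 = 92, q_6 = 540, a_7 = 196, b_7 = 284, c_7 = 56, u_8 = 164, v_8 = 252, s_9 = 60, t_9 = 488, p_10 = 184, q_10 = 540, s_10 = 248, t_10 = 580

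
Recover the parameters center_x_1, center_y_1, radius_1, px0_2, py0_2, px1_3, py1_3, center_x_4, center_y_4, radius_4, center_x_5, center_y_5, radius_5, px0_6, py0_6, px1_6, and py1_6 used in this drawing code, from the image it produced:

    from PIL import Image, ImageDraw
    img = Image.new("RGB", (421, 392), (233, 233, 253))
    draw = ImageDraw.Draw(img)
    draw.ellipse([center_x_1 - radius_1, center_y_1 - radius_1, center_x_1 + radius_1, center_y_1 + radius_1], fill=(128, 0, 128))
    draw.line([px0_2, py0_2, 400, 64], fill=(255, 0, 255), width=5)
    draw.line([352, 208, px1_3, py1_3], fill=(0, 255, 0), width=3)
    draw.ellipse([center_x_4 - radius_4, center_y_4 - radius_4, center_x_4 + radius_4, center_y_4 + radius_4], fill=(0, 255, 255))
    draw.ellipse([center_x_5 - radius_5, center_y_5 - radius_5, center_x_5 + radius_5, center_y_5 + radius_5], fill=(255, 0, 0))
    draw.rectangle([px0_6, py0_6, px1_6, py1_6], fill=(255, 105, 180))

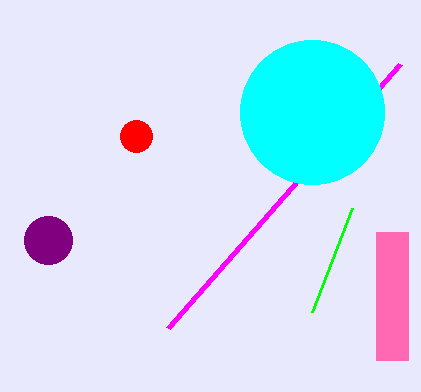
center_x_1 = 48
center_y_1 = 240
radius_1 = 24
px0_2 = 168
py0_2 = 328
px1_3 = 312
py1_3 = 312
center_x_4 = 312
center_y_4 = 112
radius_4 = 72
center_x_5 = 136
center_y_5 = 136
radius_5 = 16
px0_6 = 376
py0_6 = 232
px1_6 = 408
py1_6 = 360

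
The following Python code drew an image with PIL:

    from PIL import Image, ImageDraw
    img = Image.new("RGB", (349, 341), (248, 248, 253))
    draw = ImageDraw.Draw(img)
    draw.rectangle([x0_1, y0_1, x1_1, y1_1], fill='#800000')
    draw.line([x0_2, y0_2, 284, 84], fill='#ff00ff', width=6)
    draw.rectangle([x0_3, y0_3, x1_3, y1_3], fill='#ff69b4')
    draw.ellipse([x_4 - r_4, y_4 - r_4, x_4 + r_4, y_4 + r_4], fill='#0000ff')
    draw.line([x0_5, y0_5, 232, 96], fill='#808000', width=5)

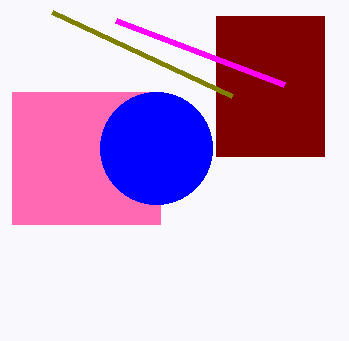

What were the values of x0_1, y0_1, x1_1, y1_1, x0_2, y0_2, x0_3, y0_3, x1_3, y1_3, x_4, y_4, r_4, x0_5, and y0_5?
x0_1 = 216
y0_1 = 16
x1_1 = 324
y1_1 = 156
x0_2 = 116
y0_2 = 20
x0_3 = 12
y0_3 = 92
x1_3 = 160
y1_3 = 224
x_4 = 156
y_4 = 148
r_4 = 56
x0_5 = 52
y0_5 = 12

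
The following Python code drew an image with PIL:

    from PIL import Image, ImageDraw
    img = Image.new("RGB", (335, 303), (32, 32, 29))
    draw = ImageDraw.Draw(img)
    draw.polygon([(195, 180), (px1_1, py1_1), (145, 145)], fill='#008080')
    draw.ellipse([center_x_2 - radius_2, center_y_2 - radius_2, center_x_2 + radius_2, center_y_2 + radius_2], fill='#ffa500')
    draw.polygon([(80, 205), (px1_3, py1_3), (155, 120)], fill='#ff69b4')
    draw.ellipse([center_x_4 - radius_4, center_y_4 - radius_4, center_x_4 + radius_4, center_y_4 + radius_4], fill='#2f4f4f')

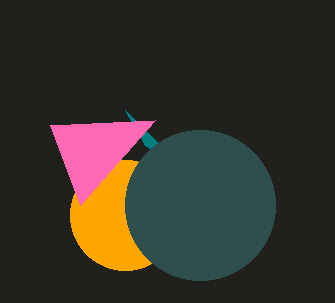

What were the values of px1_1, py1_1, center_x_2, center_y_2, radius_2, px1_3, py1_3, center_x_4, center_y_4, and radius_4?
px1_1 = 125
py1_1 = 110
center_x_2 = 125
center_y_2 = 215
radius_2 = 55
px1_3 = 50
py1_3 = 125
center_x_4 = 200
center_y_4 = 205
radius_4 = 75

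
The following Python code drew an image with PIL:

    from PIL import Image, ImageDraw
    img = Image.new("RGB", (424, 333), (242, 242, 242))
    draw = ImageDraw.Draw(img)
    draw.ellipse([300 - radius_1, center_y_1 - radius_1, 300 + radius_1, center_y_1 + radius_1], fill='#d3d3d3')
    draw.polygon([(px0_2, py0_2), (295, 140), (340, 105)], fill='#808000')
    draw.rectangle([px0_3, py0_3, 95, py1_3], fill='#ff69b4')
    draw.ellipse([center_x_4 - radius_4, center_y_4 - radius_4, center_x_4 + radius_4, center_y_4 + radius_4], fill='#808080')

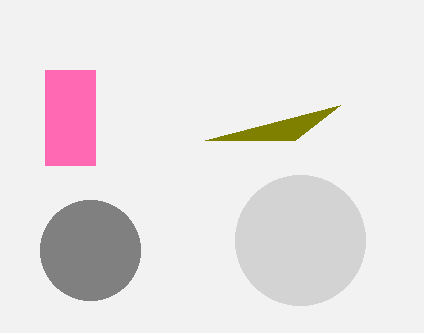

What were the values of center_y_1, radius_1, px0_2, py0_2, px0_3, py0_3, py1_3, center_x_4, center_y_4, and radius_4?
center_y_1 = 240, radius_1 = 65, px0_2 = 205, py0_2 = 140, px0_3 = 45, py0_3 = 70, py1_3 = 165, center_x_4 = 90, center_y_4 = 250, radius_4 = 50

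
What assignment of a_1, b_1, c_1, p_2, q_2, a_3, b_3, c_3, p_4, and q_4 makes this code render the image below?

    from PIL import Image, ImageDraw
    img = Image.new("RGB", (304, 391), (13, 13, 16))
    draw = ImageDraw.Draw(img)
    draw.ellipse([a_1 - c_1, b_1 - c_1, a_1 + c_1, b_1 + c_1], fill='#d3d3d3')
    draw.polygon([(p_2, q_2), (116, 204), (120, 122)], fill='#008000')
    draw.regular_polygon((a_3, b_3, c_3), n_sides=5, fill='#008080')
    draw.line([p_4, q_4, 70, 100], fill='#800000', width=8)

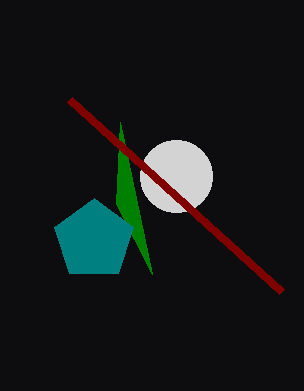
a_1 = 176, b_1 = 176, c_1 = 36, p_2 = 152, q_2 = 274, a_3 = 94, b_3 = 240, c_3 = 42, p_4 = 282, q_4 = 292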